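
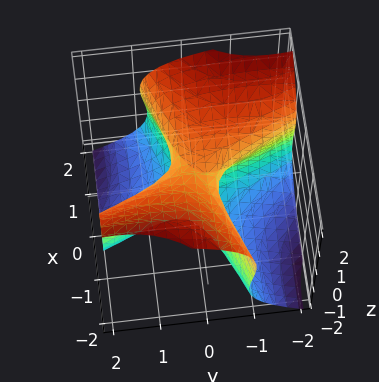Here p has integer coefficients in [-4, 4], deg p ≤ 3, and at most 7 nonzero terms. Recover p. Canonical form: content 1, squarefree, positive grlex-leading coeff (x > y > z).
z^3 - x^2 + 2*x*y + y^2 - z

(a) The degree is 3 — no degree-2 surface has this shape.
(b) From the axis intercepts and sections: it crosses the y-axis at the gridline y = 0; it meets the x-axis at x = 0 (among the integer gridlines).
(c) The integer polynomial consistent with all of this is the stated p. Check: (0, 0, -1) on the z-axis lies on the surface, and p(0, 0, -1) = 0. ✓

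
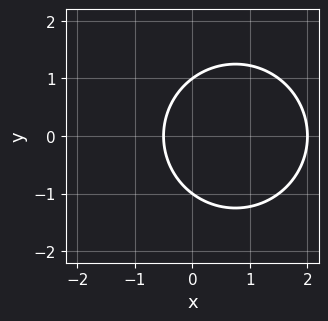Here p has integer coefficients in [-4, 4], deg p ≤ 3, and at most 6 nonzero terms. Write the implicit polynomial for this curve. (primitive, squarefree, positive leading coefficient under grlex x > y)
2*x^2 + 2*y^2 - 3*x - 2

1. The degree is 2 — no degree-1 curve has this shape.
2. Symmetries: the y ↦ −y reflection is a symmetry, so y appears only in even powers.
3. From the visible intercepts: among the integer gridlines, it crosses the y-axis at y ∈ {-1, 1}; it crosses the x-axis at the gridline x = 2.
4. Matching integer coefficients to the picture gives p.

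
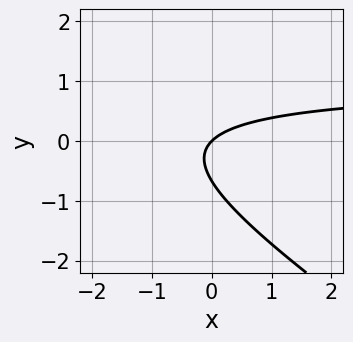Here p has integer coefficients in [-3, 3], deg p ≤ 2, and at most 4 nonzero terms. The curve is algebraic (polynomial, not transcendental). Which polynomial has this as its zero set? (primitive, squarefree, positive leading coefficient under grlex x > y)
2*x*y + 3*y^2 - 2*x + 2*y

(a) Degree: no degree-1 curve has this shape, so deg p = 2.
(b) Checking where it meets the axes: it crosses the y-axis at the gridline y = 0; it crosses the x-axis at the gridline x = 0.
(c) Solving for integer coefficients yields p as stated.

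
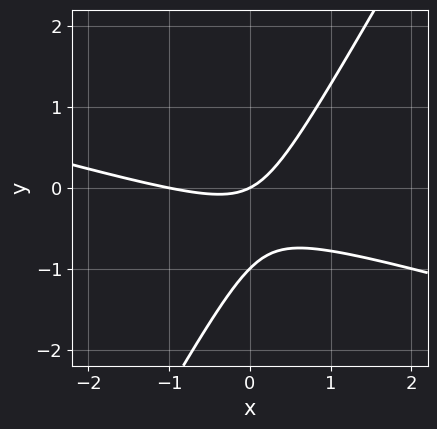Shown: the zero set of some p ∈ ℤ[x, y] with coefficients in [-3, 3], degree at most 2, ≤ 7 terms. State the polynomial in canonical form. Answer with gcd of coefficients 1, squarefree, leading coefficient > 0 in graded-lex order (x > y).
First, degree: no degree-1 curve has this shape, so deg p = 2.
Next, checking where it meets the axes: among the integer gridlines, it crosses the y-axis at y ∈ {-1, 0}; the x-axis gridline crossings are at x ∈ {-1, 0}.
Finally, together with the visible shape, these determine p as stated.

x^2 + 3*x*y - 2*y^2 + x - 2*y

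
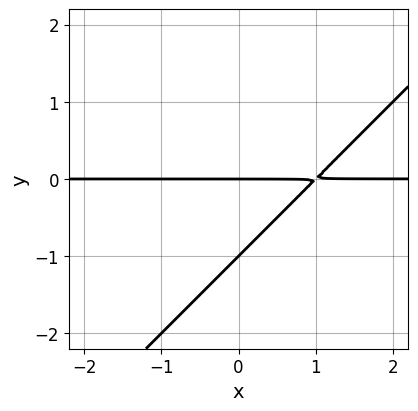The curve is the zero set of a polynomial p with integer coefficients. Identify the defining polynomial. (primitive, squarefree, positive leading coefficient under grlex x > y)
x*y - y^2 - y

1. The degree is 2 — the shape is more complex than any degree-1 curve.
2. Checking where it meets the axes: the visible x-axis segment lies entirely on the curve; among the integer gridlines, it crosses the y-axis at y ∈ {-1, 0}.
3. These observations pin down the coefficients.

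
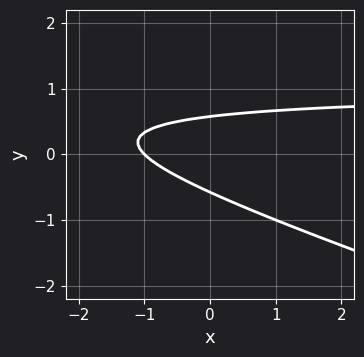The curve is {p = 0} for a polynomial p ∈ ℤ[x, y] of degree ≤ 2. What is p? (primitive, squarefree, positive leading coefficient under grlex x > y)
(a) Degree: no degree-1 curve has this shape, so deg p = 2.
(b) Observable constraints: it crosses the x-axis at the gridline x = -1.
(c) Solving for integer coefficients yields p as stated.

x*y + 3*y^2 - x - 1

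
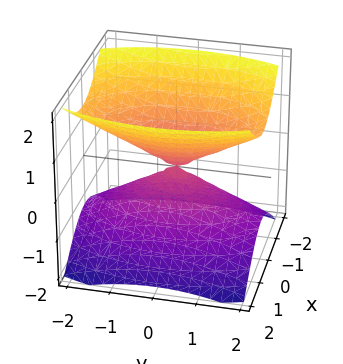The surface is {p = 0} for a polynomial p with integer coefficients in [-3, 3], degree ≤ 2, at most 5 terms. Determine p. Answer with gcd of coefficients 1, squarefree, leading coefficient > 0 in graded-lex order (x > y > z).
3*x^2 + y^2 - 3*z^2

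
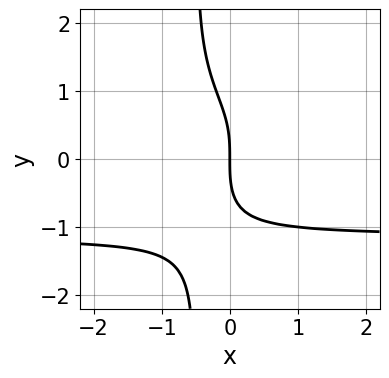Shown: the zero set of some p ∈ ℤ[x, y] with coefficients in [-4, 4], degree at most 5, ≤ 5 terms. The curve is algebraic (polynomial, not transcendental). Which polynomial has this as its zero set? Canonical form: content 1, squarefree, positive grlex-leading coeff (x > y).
1. deg p = 4. The shape is more complex than any degree-3 curve.
2. Reading off the gridlines: one y-axis crossing is at y = 0; it meets the x-axis at x = 0 (among the integer gridlines).
3. These observations pin down the coefficients.

2*x*y^3 + y^3 + 3*x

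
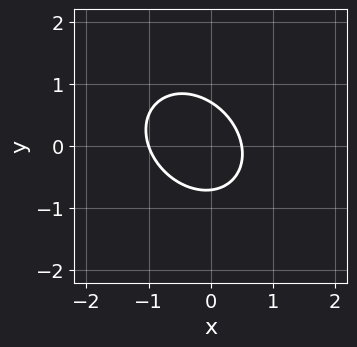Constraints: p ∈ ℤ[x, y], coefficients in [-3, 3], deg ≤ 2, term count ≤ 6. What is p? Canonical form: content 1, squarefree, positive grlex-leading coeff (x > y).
First, degree: no degree-1 curve has this shape, so deg p = 2.
Next, observable constraints: one x-axis crossing is at x = -1.
Finally, solving for integer coefficients yields p as stated.

2*x^2 + x*y + 2*y^2 + x - 1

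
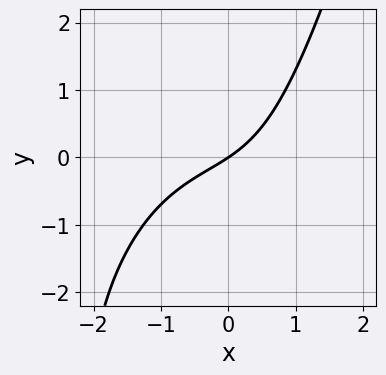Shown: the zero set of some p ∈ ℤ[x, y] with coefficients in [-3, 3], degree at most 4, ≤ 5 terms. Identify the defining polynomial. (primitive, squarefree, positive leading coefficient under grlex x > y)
x^3 + 2*x*y - y^2 + 2*x - 3*y

(a) deg p = 3.
(b) Against the integer gridlines: it meets the y-axis at y = 0 (among the integer gridlines); it crosses the x-axis at the gridline x = 0.
(c) Solving for integer coefficients yields p as stated.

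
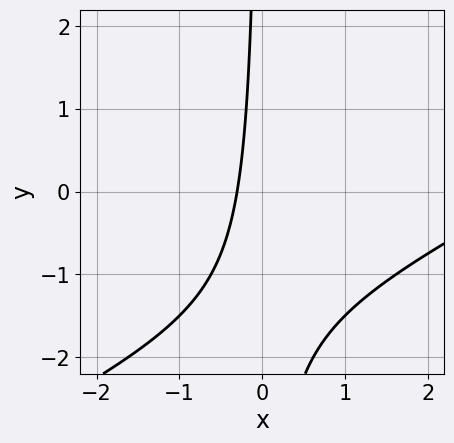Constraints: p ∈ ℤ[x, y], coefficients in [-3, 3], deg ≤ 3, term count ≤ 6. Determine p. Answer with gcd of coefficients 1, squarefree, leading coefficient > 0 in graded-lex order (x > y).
x^2 - 2*x*y - 3*x - 1

1. The degree is 2 — a generic line meets the curve in up to 2 points.
2. Against the integer gridlines: the curve avoids every integer y-axis point in the box.
3. These observations pin down the coefficients.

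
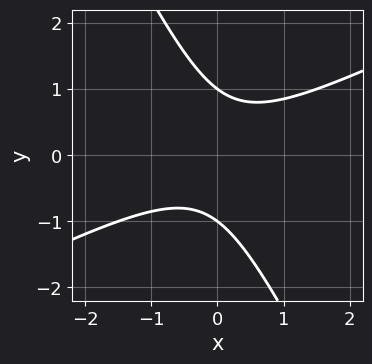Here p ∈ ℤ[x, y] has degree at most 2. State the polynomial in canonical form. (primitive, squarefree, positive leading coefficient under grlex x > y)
2*x^2 - 3*x*y - 2*y^2 + 2

(a) Degree: the shape is more complex than any degree-1 curve, so deg p = 2.
(b) From the visible intercepts: no x-intercept at any integer in the box; among the integer gridlines, it crosses the y-axis at y ∈ {-1, 1}.
(c) Assembling these constraints gives the stated polynomial.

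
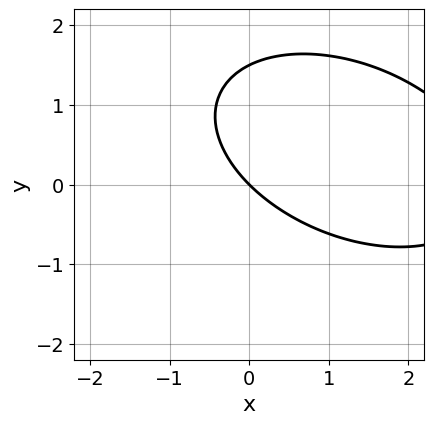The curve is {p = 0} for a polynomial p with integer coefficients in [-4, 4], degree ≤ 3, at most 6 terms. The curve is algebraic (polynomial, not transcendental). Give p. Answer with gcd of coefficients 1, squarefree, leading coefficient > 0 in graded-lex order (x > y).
First, the degree is 2 — a generic line meets the curve in up to 2 points.
Next, from the visible intercepts: it meets the y-axis at y = 0 (among the integer gridlines); it meets the x-axis at x = 0 (among the integer gridlines).
Finally, the integer polynomial consistent with all of this is the stated p.

x^2 + x*y + 2*y^2 - 3*x - 3*y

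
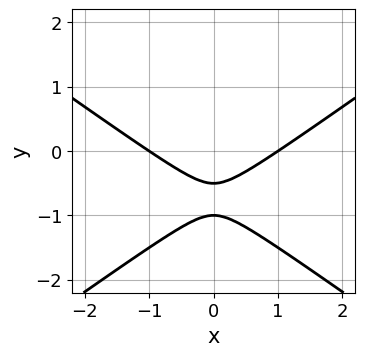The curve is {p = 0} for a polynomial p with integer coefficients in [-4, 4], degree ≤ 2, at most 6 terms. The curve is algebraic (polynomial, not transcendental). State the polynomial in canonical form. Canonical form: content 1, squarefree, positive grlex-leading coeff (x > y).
First, deg p = 2.
Next, symmetries: mirror symmetry x ↦ −x ⇒ only even powers of x.
Next, observable constraints: it crosses the y-axis at the gridline y = -1; the x-axis gridline crossings are at x ∈ {-1, 1}.
Finally, fitting integer coefficients to these (and the overall shape) gives p.

x^2 - 2*y^2 - 3*y - 1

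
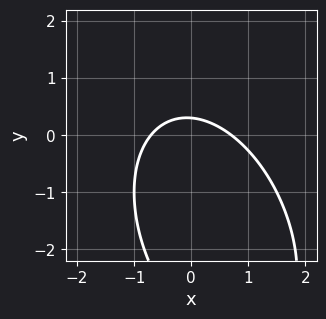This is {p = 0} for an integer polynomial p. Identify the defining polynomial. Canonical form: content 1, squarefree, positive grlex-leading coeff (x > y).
1. deg p = 2.
2. Matching integer coefficients to the picture gives p.

2*x^2 + x*y + y^2 + 3*y - 1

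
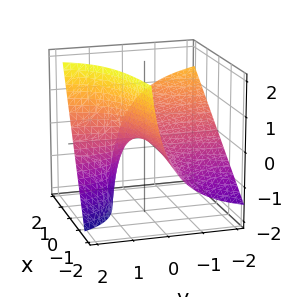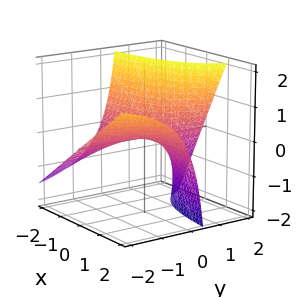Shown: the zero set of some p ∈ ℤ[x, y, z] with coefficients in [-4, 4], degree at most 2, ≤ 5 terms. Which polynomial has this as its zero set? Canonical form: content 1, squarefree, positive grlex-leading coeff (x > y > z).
x*y - y*z + z

1. The degree is 2 — the shape is more complex than any degree-1 surface.
2. From the axis intercepts and sections: every point of the x-axis in the box is on the surface; the visible y-axis segment lies entirely on the surface.
3. These observations pin down the coefficients.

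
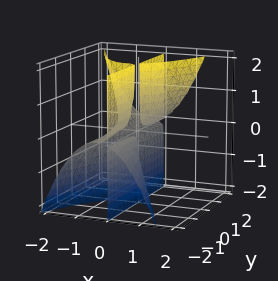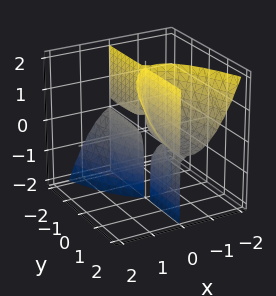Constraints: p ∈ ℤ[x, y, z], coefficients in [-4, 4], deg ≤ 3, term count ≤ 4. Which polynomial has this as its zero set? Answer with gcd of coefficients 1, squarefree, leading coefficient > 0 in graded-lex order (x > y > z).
3*x^3 - 2*x*y*z + 2*x^2

1. There are 3 components. Treating them together as one polynomial.
2. deg p = 3. No degree-2 surface has this shape.
3. Reading off the gridlines: the visible z-axis segment lies entirely on the surface; the visible y-axis segment lies entirely on the surface.
4. Fitting integer coefficients to these (and the overall shape) gives p.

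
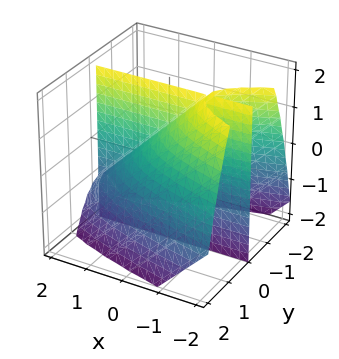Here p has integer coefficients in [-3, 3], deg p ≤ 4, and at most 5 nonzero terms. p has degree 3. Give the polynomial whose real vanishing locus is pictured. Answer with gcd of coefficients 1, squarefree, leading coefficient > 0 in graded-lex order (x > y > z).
I count 2 distinct pieces. They look like related sheets of one shape, so recover p as a whole.
Degree: a generic line meets the surface in up to 3 points, so deg p = 3.
Checking where it meets the axes: the visible z-axis segment lies entirely on the surface; the y-axis gridline crossings are at y ∈ {-1, 0, 1}.
The integer polynomial consistent with all of this is the stated p. Check: (2, 0, 0) on the x-axis lies on the surface, and p(2, 0, 0) = 0. ✓

y^3 + x*y + y*z - y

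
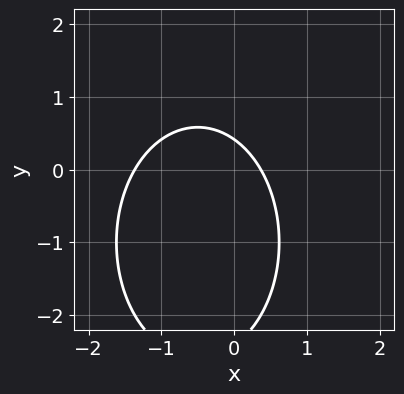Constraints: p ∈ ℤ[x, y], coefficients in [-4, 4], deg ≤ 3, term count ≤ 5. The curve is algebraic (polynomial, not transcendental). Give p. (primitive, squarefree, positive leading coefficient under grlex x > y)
First, the degree is 2 — the shape is more complex than any degree-1 curve.
Finally, solving for integer coefficients yields p as stated.

2*x^2 + y^2 + 2*x + 2*y - 1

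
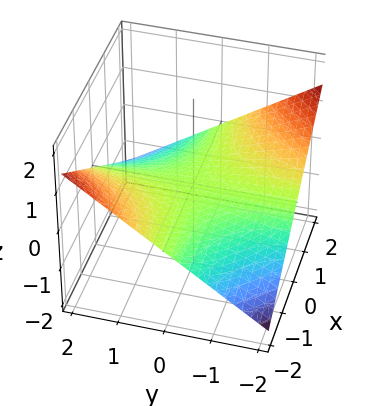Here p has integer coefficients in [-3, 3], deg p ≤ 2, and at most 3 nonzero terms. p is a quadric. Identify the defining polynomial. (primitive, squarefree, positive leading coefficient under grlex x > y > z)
x*y + 3*z

(a) deg p = 2. A saddle surface; a quadric.
(b) From the visible intercepts: the visible y-axis segment lies entirely on the surface; one z-axis crossing is at z = 0; the visible x-axis segment lies entirely on the surface.
(c) Assembling these constraints gives the stated polynomial.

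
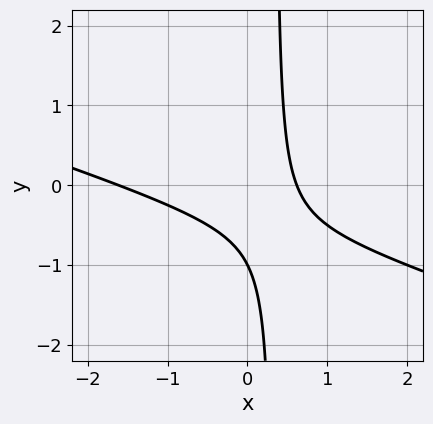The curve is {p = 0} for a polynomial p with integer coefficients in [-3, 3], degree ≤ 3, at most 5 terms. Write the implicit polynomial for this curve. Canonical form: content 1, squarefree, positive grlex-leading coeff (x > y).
1. deg p = 2. A generic line meets the curve in up to 2 points.
2. From the visible intercepts: one y-axis crossing is at y = -1.
3. The integer polynomial consistent with all of this is the stated p.

x^2 + 3*x*y + x - y - 1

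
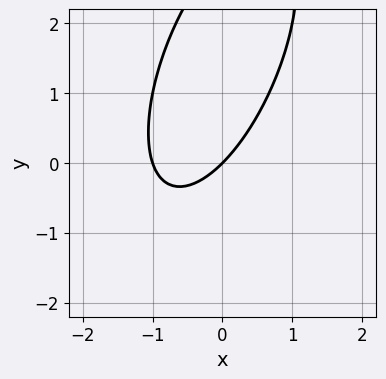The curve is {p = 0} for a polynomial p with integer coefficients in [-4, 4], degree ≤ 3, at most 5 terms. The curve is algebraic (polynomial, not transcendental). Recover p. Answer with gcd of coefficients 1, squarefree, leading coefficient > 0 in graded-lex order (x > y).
First, the degree is 2 — the shape is more complex than any degree-1 curve.
Next, against the integer gridlines: one y-axis crossing is at y = 0; the x-axis gridline crossings are at x ∈ {-1, 0}.
Finally, these observations pin down the coefficients.

3*x^2 - 2*x*y + y^2 + 3*x - 3*y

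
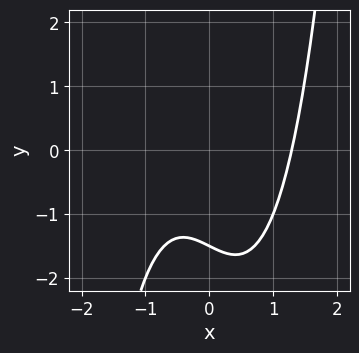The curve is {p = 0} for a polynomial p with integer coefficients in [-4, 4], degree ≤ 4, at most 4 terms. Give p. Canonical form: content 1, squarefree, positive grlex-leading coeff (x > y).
(a) Degree: the shape is more complex than any degree-2 curve, so deg p = 3.
(b) Solving for integer coefficients yields p as stated.

2*x^3 - x - 2*y - 3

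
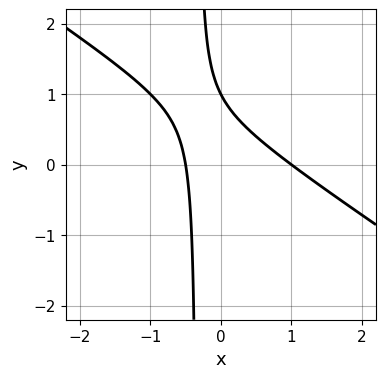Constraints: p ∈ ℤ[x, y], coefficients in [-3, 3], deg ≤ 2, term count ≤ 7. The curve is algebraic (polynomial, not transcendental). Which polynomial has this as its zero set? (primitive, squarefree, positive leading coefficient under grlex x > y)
2*x^2 + 3*x*y - x + y - 1

First, the degree is 2 — a generic line meets the curve in up to 2 points.
Then, checking where it meets the axes: one x-axis crossing is at x = 1; it crosses the y-axis at the gridline y = 1.
Finally, the integer polynomial consistent with all of this is the stated p.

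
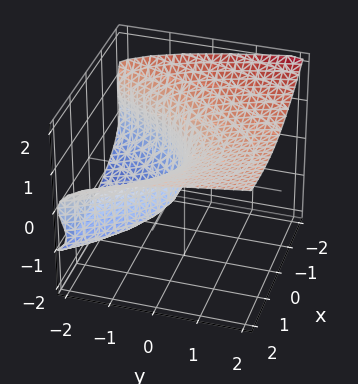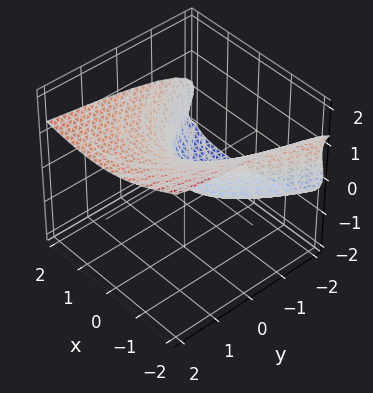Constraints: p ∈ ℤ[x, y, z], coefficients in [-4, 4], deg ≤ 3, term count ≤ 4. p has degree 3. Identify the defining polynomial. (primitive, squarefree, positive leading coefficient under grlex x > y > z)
x*z^2 + 2*z^3 - x^2 - 2*y

(a) The degree is 3 — the shape is more complex than any degree-2 surface.
(b) Observable constraints: one x-axis crossing is at x = 0; it meets the z-axis at z = 0 (among the integer gridlines); it crosses the y-axis at the gridline y = 0.
(c) These observations pin down the coefficients.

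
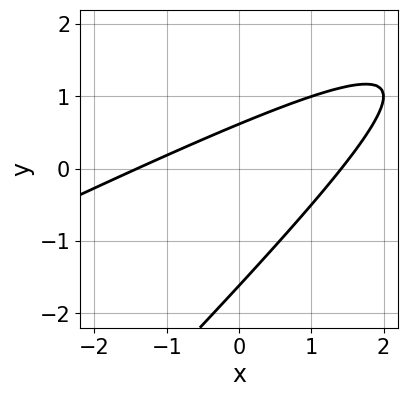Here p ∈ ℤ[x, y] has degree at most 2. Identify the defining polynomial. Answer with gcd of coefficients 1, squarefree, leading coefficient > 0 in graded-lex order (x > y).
x^2 - 3*x*y + 2*y^2 + 2*y - 2

First, deg p = 2.
Finally, putting this together gives p.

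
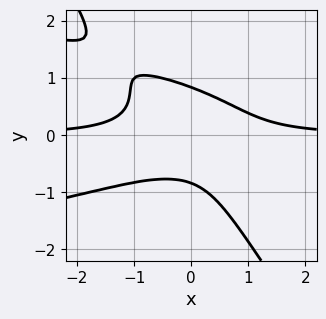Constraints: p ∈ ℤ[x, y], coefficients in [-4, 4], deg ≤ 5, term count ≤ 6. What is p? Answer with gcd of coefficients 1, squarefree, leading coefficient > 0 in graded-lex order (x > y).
(a) The degree is 4 — a generic line meets the curve in up to 4 points.
(b) Observable constraints: it misses every integer gridline on the x-axis.
(c) Fitting integer coefficients to these (and the overall shape) gives p.

3*x*y^3 + 2*y^4 + 2*x^2*y - 1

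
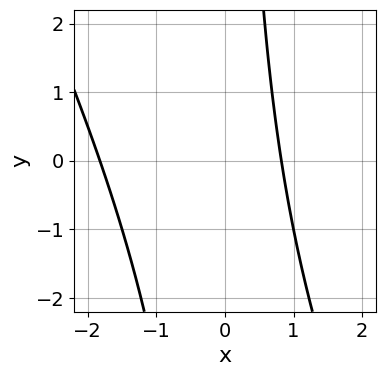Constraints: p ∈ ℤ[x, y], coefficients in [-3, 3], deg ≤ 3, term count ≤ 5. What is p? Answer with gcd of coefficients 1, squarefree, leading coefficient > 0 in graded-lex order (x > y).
2*x^2 + x*y + 2*x - 3

Degree: a generic line meets the curve in up to 2 points, so deg p = 2.
From the axis intercepts and sections: it misses every integer gridline on the y-axis.
The integer polynomial consistent with all of this is the stated p.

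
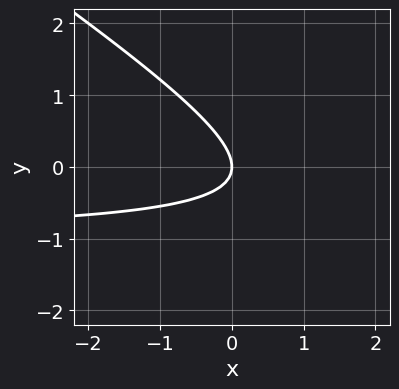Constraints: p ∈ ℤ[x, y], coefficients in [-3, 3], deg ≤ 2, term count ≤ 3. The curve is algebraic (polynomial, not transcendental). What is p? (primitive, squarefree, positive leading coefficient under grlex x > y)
(a) The degree is 2 — the shape is more complex than any degree-1 curve.
(b) Observable constraints: it meets the x-axis at x = 0 (among the integer gridlines); one y-axis crossing is at y = 0.
(c) Matching integer coefficients to the picture gives p.

2*x*y + 3*y^2 + 2*x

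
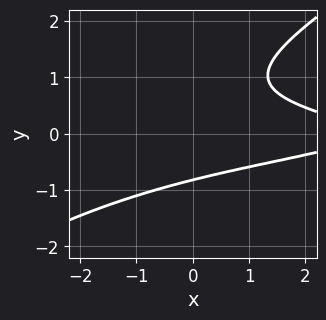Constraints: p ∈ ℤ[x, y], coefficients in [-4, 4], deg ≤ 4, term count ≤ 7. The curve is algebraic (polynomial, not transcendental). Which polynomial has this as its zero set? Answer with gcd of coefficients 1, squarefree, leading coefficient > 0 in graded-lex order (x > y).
(a) deg p = 3. No degree-2 curve has this shape.
(b) Against the integer gridlines: no x-intercept at any integer in the box.
(c) Putting this together gives p.

2*x*y^2 - 3*y^3 + 2*y^2 + x - 3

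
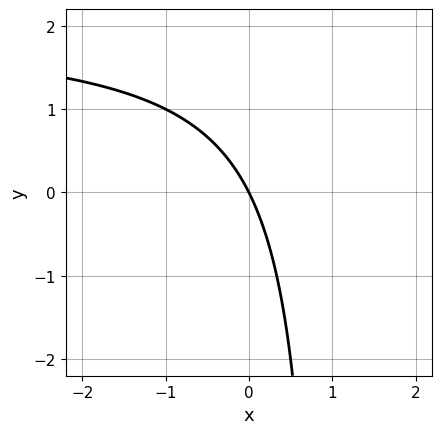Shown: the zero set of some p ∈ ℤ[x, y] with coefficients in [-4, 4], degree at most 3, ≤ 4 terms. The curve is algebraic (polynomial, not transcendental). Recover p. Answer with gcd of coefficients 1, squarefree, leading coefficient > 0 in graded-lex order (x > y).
x*y - 2*x - y

The degree is 2 — no degree-1 curve has this shape.
Reading off the gridlines: it meets the y-axis at y = 0 (among the integer gridlines); one x-axis crossing is at x = 0.
Assembling these constraints gives the stated polynomial.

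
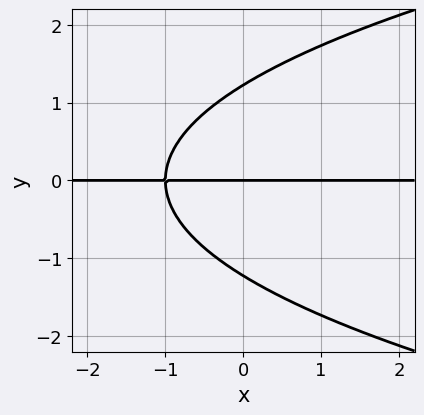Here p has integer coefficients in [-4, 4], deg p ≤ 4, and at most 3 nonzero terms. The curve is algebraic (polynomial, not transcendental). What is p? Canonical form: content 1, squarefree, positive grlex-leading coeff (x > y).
(a) The degree is 3 — a generic line meets the curve in up to 3 points.
(b) From the visible intercepts: every point of the x-axis in the box is on the curve; it meets the y-axis at y = 0 (among the integer gridlines).
(c) Together with the visible shape, these determine p as stated.

2*y^3 - 3*x*y - 3*y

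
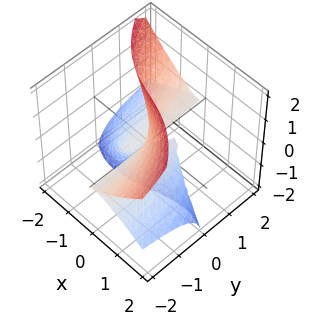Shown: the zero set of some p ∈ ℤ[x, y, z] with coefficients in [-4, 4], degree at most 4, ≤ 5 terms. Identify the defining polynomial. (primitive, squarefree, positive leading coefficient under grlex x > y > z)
x^3 + 3*y*z^2 + 2*x*z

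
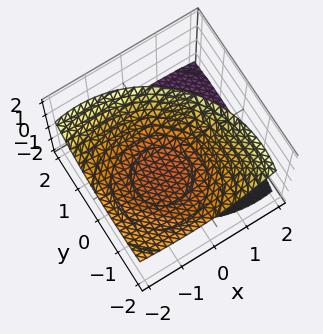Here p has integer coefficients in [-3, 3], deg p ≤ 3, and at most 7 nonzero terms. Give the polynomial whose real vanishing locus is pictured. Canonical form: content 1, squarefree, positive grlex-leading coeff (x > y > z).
2*x^2 + 3*x*z + 2*y^2 + 3*y*z - 3*z^2 + 2

The picture has 2 separate pieces. They look like related sheets of one shape, so recover p as a whole.
deg p = 2. A generic line meets the surface in up to 2 points.
Against the integer gridlines: the surface avoids every integer x-axis point in the box; no y-intercept at any integer in the box.
Putting this together gives p.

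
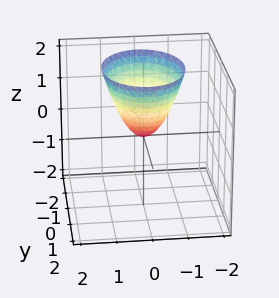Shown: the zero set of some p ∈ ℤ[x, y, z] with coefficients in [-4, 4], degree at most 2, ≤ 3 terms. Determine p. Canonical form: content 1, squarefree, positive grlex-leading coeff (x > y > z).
3*x^2 + 2*y^2 - 2*z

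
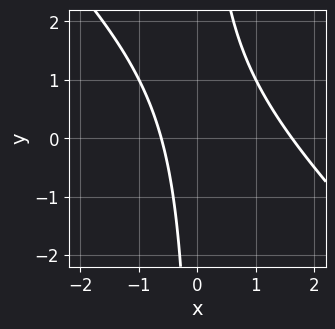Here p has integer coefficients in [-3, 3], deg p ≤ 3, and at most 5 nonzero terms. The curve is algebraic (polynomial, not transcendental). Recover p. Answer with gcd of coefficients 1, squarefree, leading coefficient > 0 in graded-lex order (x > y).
x^2 + x*y - x - 1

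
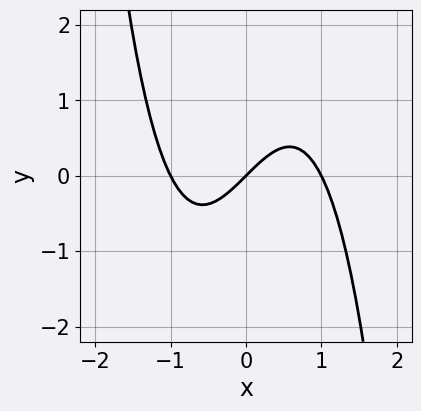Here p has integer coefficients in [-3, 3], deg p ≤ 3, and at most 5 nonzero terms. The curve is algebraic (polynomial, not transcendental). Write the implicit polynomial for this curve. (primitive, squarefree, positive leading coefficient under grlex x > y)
First, deg p = 3. A generic line meets the curve in up to 3 points.
Then, from the axis intercepts and sections: it crosses the y-axis at the gridline y = 0; among the integer gridlines, it crosses the x-axis at x ∈ {-1, 0, 1}.
Finally, together with the visible shape, these determine p as stated.

x^3 - x + y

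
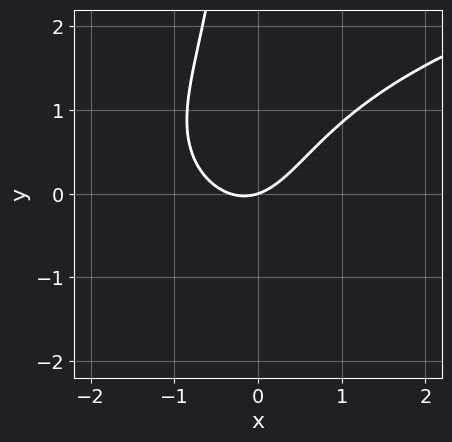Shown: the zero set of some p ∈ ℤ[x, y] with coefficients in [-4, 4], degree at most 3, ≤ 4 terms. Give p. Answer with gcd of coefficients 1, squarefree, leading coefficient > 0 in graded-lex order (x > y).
2*x*y^2 - 3*x^2 - x + 3*y

1. deg p = 3. The shape is more complex than any degree-2 curve.
2. Observable constraints: it meets the y-axis at y = 0 (among the integer gridlines); one x-axis crossing is at x = 0.
3. Solving for integer coefficients yields p as stated.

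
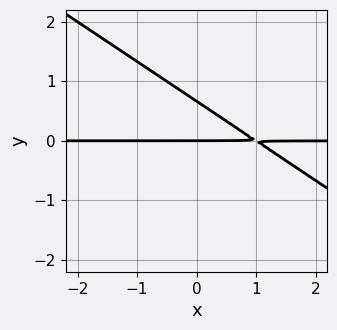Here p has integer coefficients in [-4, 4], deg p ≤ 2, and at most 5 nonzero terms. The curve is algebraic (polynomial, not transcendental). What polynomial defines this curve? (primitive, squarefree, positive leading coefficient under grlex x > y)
2*x*y + 3*y^2 - 2*y

1. Degree: no degree-1 curve has this shape, so deg p = 2.
2. Reading off the gridlines: it crosses the y-axis at the gridline y = 0; the visible x-axis segment lies entirely on the curve.
3. Putting this together gives p.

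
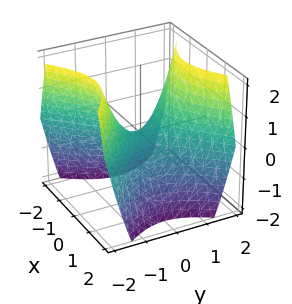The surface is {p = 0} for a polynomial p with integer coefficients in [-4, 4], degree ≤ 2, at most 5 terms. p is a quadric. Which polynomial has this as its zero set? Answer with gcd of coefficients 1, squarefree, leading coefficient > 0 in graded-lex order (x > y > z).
Degree: a hyperbolic paraboloid; a quadric, so deg p = 2.
Symmetries: mirror symmetry y ↦ −y ⇒ only even powers of y; the x ↦ −x reflection is a symmetry, so x appears only in even powers.
From the visible intercepts: one y-axis crossing is at y = 0; it crosses the z-axis at the gridline z = 0; one x-axis crossing is at x = 0.
Putting this together gives p.

x^2 - y^2 + z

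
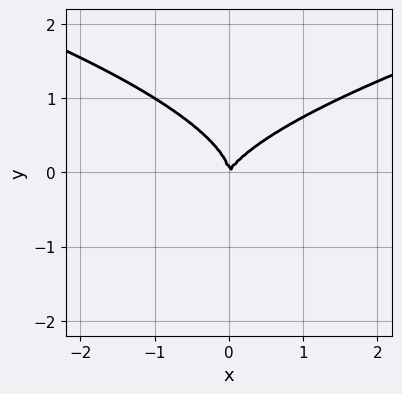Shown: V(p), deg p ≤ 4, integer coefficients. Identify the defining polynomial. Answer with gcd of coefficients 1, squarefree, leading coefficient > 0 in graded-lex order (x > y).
The degree is 3 — the shape is more complex than any degree-2 curve.
Checking where it meets the axes: one y-axis crossing is at y = 0; it meets the x-axis at x = 0 (among the integer gridlines).
These observations pin down the coefficients.

3*y^3 - 2*x^2 + x*y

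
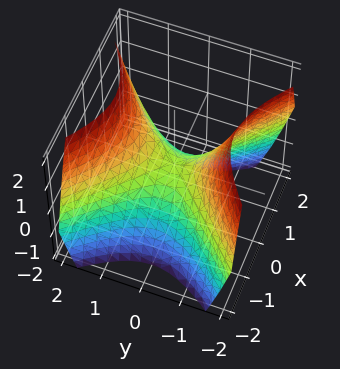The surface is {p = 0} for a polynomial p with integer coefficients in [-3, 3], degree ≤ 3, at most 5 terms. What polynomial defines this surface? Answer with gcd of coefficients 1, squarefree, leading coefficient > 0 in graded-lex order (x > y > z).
x^2 - y^2 + z

1. deg p = 2. A hyperbolic paraboloid; a quadric.
2. Symmetries: the y ↦ −y reflection is a symmetry, so y appears only in even powers; mirror symmetry x ↦ −x ⇒ only even powers of x.
3. From the visible intercepts: it crosses the y-axis at the gridline y = 0; it meets the z-axis at z = 0 (among the integer gridlines); one x-axis crossing is at x = 0.
4. Matching integer coefficients to the picture gives p.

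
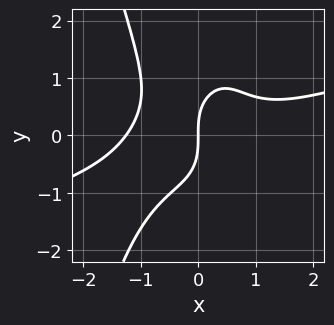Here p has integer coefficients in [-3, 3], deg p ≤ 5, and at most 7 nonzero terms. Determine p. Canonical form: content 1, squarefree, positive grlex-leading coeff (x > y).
1. Degree: a generic line meets the curve in up to 4 points, so deg p = 4.
2. Observable constraints: it meets the x-axis at x = 0 (among the integer gridlines); one y-axis crossing is at y = 0.
3. These observations pin down the coefficients.

x^4 - 3*x^3*y - x^2*y - y^3 + 2*x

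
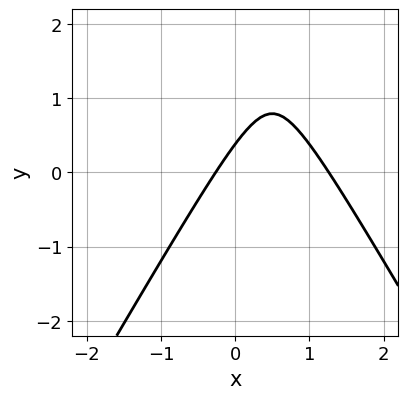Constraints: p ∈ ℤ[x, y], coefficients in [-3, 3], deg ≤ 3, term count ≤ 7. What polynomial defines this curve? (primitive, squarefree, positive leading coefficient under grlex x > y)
First, the degree is 2 — a generic line meets the curve in up to 2 points.
Finally, the integer polynomial consistent with all of this is the stated p.

3*x^2 - y^2 - 3*x + 3*y - 1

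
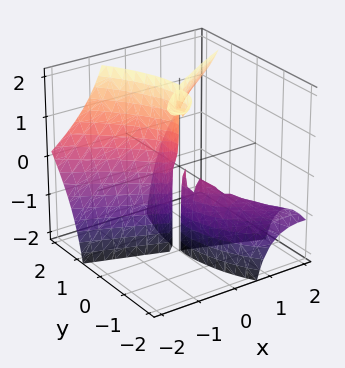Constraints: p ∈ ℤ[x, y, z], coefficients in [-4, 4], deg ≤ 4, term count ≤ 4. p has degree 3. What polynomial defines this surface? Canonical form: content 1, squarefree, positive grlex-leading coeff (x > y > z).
There are 3 components.
Degree: the shape is more complex than any degree-2 surface, so deg p = 3.
Reading off the gridlines: the visible z-axis segment lies entirely on the surface; one x-axis crossing is at x = 0.
Fitting integer coefficients to these (and the overall shape) gives p.

3*x*y*z + y^3 - 3*x^2 - 2*x*y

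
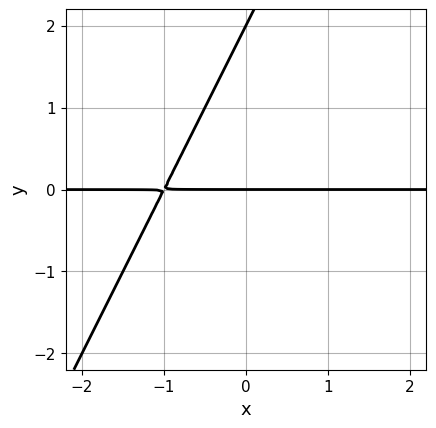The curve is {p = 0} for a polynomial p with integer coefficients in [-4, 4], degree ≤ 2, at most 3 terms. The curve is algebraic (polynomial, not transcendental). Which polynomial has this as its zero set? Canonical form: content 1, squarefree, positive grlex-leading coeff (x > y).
2*x*y - y^2 + 2*y

First, the degree is 2 — the shape is more complex than any degree-1 curve.
Then, reading off the gridlines: every point of the x-axis in the box is on the curve; the y-axis gridline crossings are at y ∈ {0, 2}.
Finally, together with the visible shape, these determine p as stated.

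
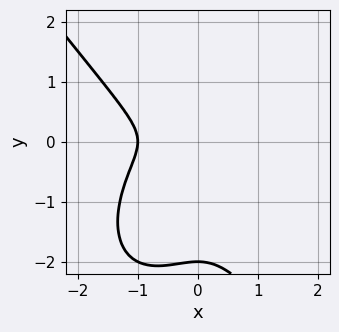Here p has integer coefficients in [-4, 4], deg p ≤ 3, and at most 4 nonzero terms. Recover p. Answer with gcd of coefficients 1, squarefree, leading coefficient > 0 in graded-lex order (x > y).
First, deg p = 3.
Then, observable constraints: it meets the x-axis at x = -1 (among the integer gridlines); it crosses the y-axis at the gridline y = -2.
Finally, the integer polynomial consistent with all of this is the stated p.

2*x^3 + y^3 + 2*x^2 + 2*y^2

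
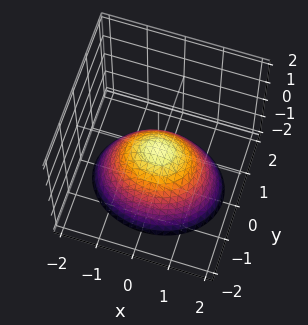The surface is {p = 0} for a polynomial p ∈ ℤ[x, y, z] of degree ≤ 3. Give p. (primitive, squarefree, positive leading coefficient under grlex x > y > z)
2*x^2 + 3*y^2 + 3*z

(a) deg p = 2.
(b) Symmetries: it's symmetric under y → −y, forcing even powers of y; it's symmetric under x → −x, forcing even powers of x.
(c) From the axis intercepts and sections: it crosses the x-axis at the gridline x = 0; it crosses the y-axis at the gridline y = 0; it crosses the z-axis at the gridline z = 0.
(d) Assembling these constraints gives the stated polynomial.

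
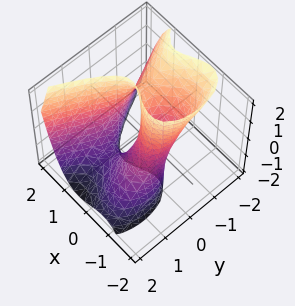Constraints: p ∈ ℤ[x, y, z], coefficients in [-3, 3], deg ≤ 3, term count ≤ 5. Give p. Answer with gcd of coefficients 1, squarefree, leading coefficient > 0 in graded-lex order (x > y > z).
x^3 - y^2 - y*z - x

1. deg p = 3. No degree-2 surface has this shape.
2. From the visible intercepts: among the integer gridlines, it crosses the x-axis at x ∈ {-1, 0, 1}; it crosses the y-axis at the gridline y = 0.
3. Putting this together gives p. Check: (0, 0, 1) on the z-axis lies on the surface, and p(0, 0, 1) = 0. ✓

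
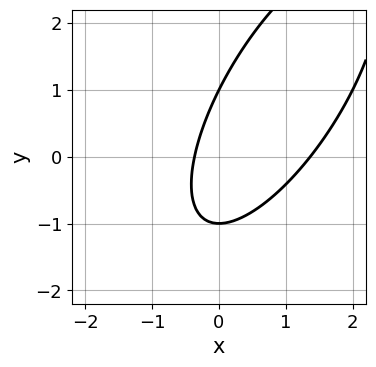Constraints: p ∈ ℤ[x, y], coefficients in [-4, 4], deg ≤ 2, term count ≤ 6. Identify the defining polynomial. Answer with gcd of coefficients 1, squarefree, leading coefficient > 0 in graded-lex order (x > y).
First, deg p = 2.
Next, from the visible intercepts: the y-axis gridline crossings are at y ∈ {-1, 1}.
Finally, solving for integer coefficients yields p as stated.

2*x^2 - 2*x*y + y^2 - 2*x - 1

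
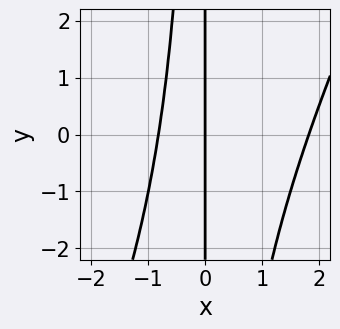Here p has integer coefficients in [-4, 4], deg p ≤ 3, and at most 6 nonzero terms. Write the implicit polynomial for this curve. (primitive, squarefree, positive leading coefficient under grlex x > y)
1. Degree: a generic line meets the curve in up to 3 points, so deg p = 3.
2. From the axis intercepts and sections: the visible y-axis segment lies entirely on the curve; it crosses the x-axis at the gridline x = 0.
3. Assembling these constraints gives the stated polynomial.

2*x^3 - x^2*y - 2*x^2 - 3*x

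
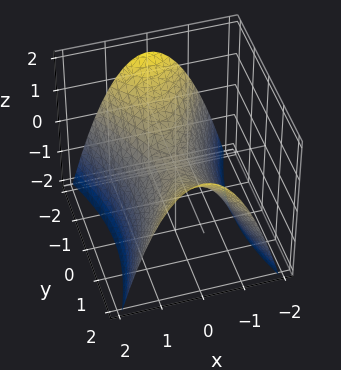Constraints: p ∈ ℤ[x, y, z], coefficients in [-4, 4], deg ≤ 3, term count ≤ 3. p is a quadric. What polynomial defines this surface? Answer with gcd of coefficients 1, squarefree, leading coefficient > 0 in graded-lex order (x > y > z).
3*x^2 - y^2 + 3*z

Degree: a saddle surface; a quadric, so deg p = 2.
Symmetries: it's symmetric under y → −y, forcing even powers of y; it's symmetric under x → −x, forcing even powers of x.
From the visible intercepts: it crosses the y-axis at the gridline y = 0; it meets the x-axis at x = 0 (among the integer gridlines).
Fitting integer coefficients to these (and the overall shape) gives p.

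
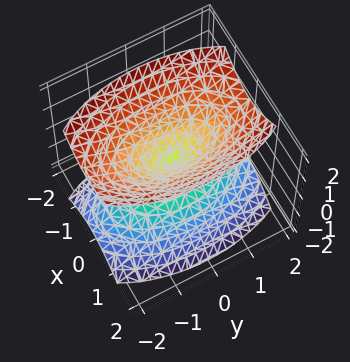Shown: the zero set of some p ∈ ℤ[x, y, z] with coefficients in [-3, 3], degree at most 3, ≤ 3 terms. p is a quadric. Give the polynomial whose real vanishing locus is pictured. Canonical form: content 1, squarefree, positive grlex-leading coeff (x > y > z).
1. I count 2 distinct pieces. They look like related sheets of one shape, so recover p as a whole.
2. deg p = 2. Two nappes meeting at a single point; a quadric.
3. Symmetries: mirror symmetry z ↦ −z ⇒ only even powers of z; mirror symmetry y ↦ −y ⇒ only even powers of y; it's symmetric under x → −x, forcing even powers of x.
4. From the visible intercepts: it crosses the x-axis at the gridline x = 0; it crosses the y-axis at the gridline y = 0; it meets the z-axis at z = 0 (among the integer gridlines).
5. The integer polynomial consistent with all of this is the stated p.

3*x^2 + y^2 - 2*z^2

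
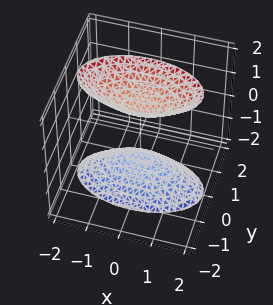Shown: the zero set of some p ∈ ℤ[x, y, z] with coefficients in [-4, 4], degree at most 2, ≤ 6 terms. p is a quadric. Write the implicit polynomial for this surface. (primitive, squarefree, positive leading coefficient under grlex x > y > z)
x^2 + 3*y^2 - z^2 + 1

(a) The picture has 2 separate pieces.
(b) deg p = 2.
(c) Symmetries: it's symmetric under y → −y, forcing even powers of y; the x ↦ −x reflection is a symmetry, so x appears only in even powers; the z ↦ −z reflection is a symmetry, so z appears only in even powers.
(d) Checking where it meets the axes: the surface avoids every integer x-axis point in the box; no y-intercept at any integer in the box; the z-axis gridline crossings are at z ∈ {-1, 1}.
(e) Solving for integer coefficients yields p as stated.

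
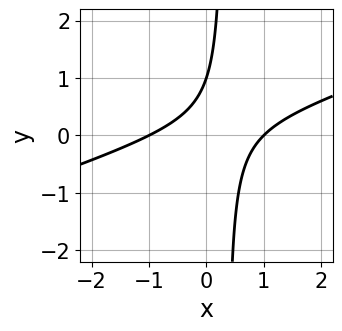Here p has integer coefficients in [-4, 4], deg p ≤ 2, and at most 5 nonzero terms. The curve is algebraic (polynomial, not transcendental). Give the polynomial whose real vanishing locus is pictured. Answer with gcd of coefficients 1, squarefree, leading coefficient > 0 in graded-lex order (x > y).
First, degree: a generic line meets the curve in up to 2 points, so deg p = 2.
Then, against the integer gridlines: it crosses the y-axis at the gridline y = 1; the x-axis gridline crossings are at x ∈ {-1, 1}.
Finally, these observations pin down the coefficients.

x^2 - 3*x*y + y - 1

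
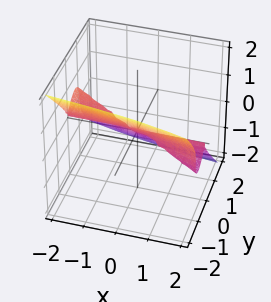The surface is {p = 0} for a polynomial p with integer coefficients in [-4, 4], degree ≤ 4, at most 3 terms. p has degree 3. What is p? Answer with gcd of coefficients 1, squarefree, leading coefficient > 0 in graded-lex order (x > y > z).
(a) The degree is 3 — the shape is more complex than any degree-2 surface.
(b) Checking where it meets the axes: the visible x-axis segment lies entirely on the surface; it crosses the z-axis at the gridline z = 0; it crosses the y-axis at the gridline y = 0.
(c) Matching integer coefficients to the picture gives p.

x*y^2 + 2*y^3 + 2*z^3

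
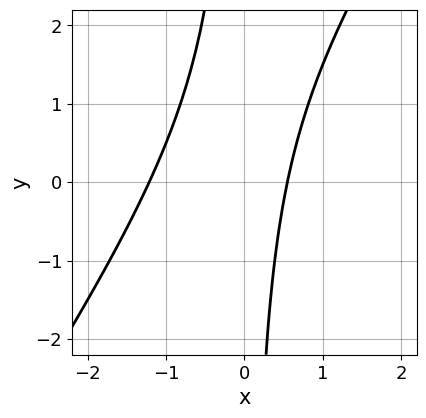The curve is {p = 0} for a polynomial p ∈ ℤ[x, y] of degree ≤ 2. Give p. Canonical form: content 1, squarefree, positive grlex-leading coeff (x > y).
3*x^2 - 2*x*y + 2*x - 2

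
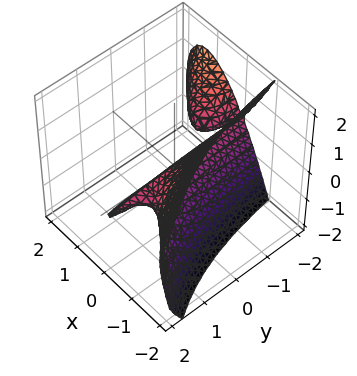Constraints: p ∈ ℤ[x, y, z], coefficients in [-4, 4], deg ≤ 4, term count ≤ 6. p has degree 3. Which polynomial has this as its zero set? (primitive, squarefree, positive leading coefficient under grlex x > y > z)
3*x^3 + 3*x^2*y + 2*z^2 + x

I count 2 distinct pieces. They look like related sheets of one shape, so recover p as a whole.
The degree is 3 — a generic line meets the surface in up to 3 points.
Checking where it meets the axes: it meets the z-axis at z = 0 (among the integer gridlines); one x-axis crossing is at x = 0; the visible y-axis segment lies entirely on the surface.
Matching integer coefficients to the picture gives p.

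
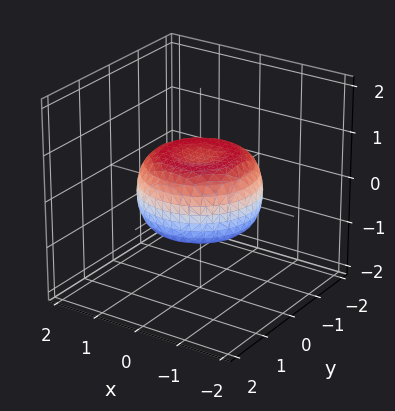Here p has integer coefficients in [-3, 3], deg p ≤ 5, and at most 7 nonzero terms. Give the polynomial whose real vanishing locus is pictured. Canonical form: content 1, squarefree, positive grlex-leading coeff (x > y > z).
deg p = 4.
By symmetry, the z-axis is an axis of rotation, so x and y enter only as x² + y².
Reading off the gridlines: a circular section at z = 0 has radius between 1 and 2.
Assembling these constraints gives the stated polynomial.

x^4 + 2*x^2*y^2 + y^4 - x^2 - y^2 + 2*z^2 - 1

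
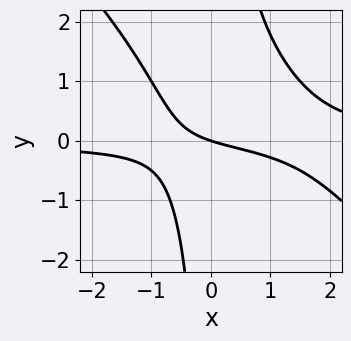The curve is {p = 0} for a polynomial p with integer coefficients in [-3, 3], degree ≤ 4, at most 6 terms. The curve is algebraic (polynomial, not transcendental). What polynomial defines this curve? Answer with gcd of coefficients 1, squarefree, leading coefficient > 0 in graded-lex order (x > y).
(a) The degree is 3 — no degree-2 curve has this shape.
(b) Observable constraints: it meets the y-axis at y = 0 (among the integer gridlines); it meets the x-axis at x = 0 (among the integer gridlines).
(c) Putting this together gives p.

2*x^2*y + 2*x*y^2 - 2*x*y - x - 3*y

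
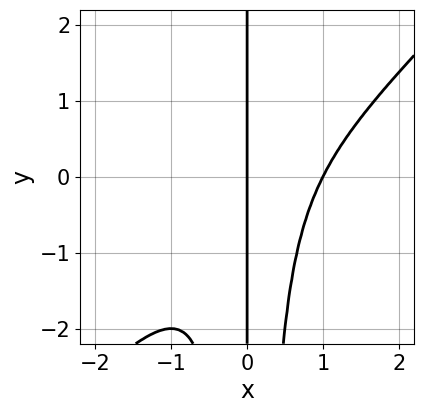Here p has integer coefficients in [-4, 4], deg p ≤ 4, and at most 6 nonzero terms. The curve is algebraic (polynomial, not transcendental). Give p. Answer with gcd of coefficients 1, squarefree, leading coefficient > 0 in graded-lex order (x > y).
2*x^4 - 2*x^3*y - x^3 - x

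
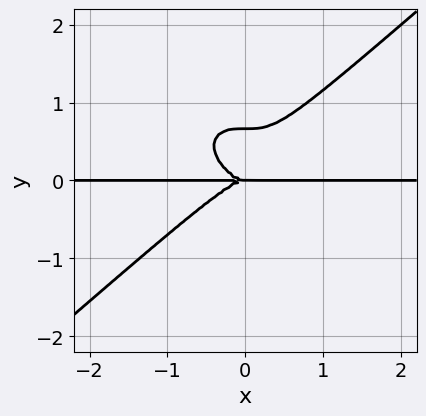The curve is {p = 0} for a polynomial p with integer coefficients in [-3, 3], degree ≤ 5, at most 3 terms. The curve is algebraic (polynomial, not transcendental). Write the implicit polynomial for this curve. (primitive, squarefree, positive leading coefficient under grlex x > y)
First, deg p = 4. No degree-3 curve has this shape.
Next, against the integer gridlines: it meets the y-axis at y = 0 (among the integer gridlines); every point of the x-axis in the box is on the curve.
Finally, the integer polynomial consistent with all of this is the stated p.

2*x^3*y - 3*y^4 + 2*y^3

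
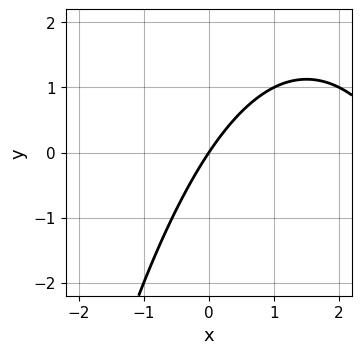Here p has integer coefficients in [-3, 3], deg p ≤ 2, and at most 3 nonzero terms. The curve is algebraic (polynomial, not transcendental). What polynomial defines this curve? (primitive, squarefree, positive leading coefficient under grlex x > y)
x^2 - 3*x + 2*y

Degree: a generic line meets the curve in up to 2 points, so deg p = 2.
Against the integer gridlines: it crosses the x-axis at the gridline x = 0; it meets the y-axis at y = 0 (among the integer gridlines).
Solving for integer coefficients yields p as stated.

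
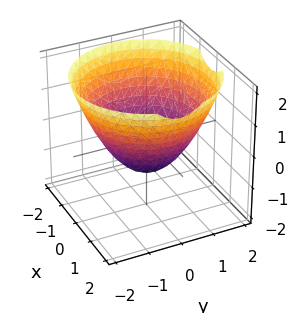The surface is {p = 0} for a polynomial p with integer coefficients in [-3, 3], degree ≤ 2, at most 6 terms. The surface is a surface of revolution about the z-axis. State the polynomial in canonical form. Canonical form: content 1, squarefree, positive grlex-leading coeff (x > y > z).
1. The degree is 2 — no degree-1 surface has this shape.
2. By symmetry, every cross-section ⟂ z is a circle, so x, y appear only via x² + y².
3. From the axis intercepts and sections: a circular section at z = 1 has radius between 1 and 2; one z-axis crossing is at z = -1.
4. The integer polynomial consistent with all of this is the stated p.

2*x^2 + 2*y^2 - 3*z - 3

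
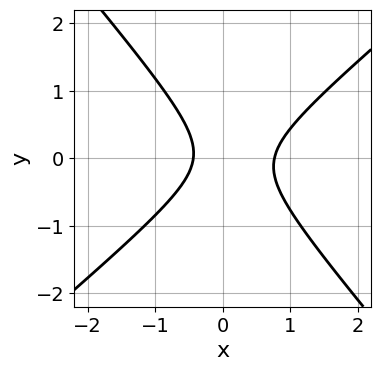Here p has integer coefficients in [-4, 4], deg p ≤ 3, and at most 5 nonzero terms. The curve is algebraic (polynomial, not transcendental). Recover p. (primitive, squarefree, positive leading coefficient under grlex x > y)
3*x^2 - x*y - 3*y^2 - x - 1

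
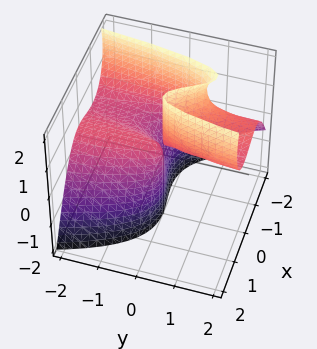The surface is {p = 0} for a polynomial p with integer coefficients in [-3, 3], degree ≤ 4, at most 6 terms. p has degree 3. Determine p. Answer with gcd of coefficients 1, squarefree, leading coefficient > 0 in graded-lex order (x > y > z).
2*x^3 + y*z^2 + 3*x^2 - 3*y*z + y

1. The degree is 3 — the shape is more complex than any degree-2 surface.
2. Reading off the gridlines: one x-axis crossing is at x = 0; the visible z-axis segment lies entirely on the surface; it crosses the y-axis at the gridline y = 0.
3. Putting this together gives p.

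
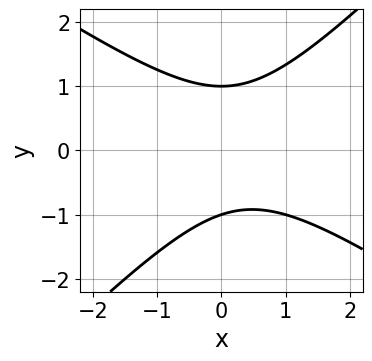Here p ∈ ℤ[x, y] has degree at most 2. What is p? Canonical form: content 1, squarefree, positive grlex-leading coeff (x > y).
2*x^2 + x*y - 3*y^2 - x + 3

1. deg p = 2. The shape is more complex than any degree-1 curve.
2. From the axis intercepts and sections: the y-axis gridline crossings are at y ∈ {-1, 1}; it misses every integer gridline on the x-axis.
3. Matching integer coefficients to the picture gives p.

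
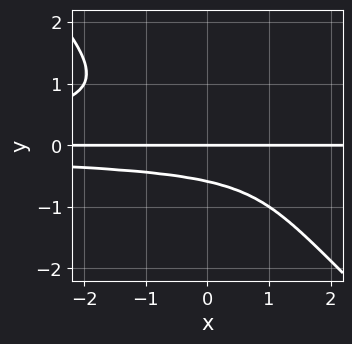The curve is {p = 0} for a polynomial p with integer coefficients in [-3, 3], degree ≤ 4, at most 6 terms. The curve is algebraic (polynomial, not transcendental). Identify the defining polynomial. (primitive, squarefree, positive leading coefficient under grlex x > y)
First, degree: no degree-3 curve has this shape, so deg p = 4.
Next, from the axis intercepts and sections: every point of the x-axis in the box is on the curve; it crosses the y-axis at the gridline y = 0.
Finally, matching integer coefficients to the picture gives p.

2*x*y^3 + 2*y^4 + y^2 + y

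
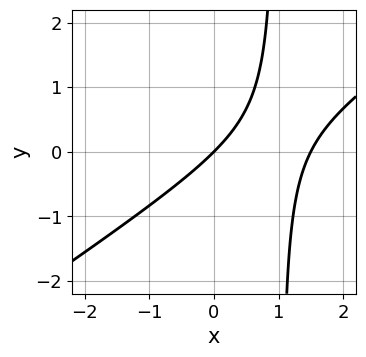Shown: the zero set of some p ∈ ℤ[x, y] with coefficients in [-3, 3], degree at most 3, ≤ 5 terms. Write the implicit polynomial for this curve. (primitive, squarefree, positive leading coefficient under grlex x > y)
2*x^2 - 3*x*y - 3*x + 3*y

First, degree: a generic line meets the curve in up to 2 points, so deg p = 2.
Next, from the visible intercepts: one y-axis crossing is at y = 0; one x-axis crossing is at x = 0.
Finally, these observations pin down the coefficients.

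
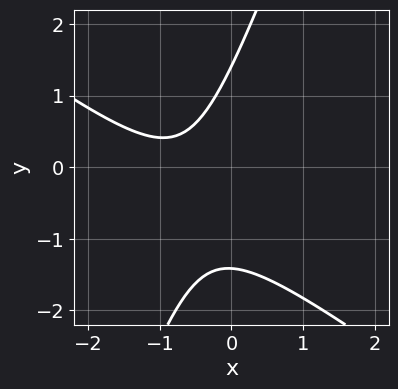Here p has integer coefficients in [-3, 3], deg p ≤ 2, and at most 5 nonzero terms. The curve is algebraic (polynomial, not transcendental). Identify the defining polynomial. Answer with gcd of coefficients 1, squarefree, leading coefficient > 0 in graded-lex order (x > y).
2*x^2 + 2*x*y - y^2 + 3*x + 2

First, the degree is 2 — the shape is more complex than any degree-1 curve.
Next, from the axis intercepts and sections: it misses every integer gridline on the x-axis.
Finally, matching integer coefficients to the picture gives p.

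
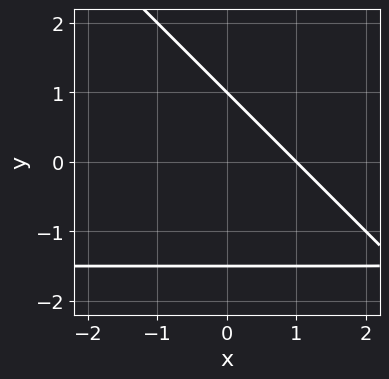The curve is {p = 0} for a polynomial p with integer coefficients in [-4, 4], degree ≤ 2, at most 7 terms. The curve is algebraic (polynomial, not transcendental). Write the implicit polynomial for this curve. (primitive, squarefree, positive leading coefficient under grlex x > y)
1. Degree: the shape is more complex than any degree-1 curve, so deg p = 2.
2. Observable constraints: one y-axis crossing is at y = 1; it crosses the x-axis at the gridline x = 1.
3. These observations pin down the coefficients.

2*x*y + 2*y^2 + 3*x + y - 3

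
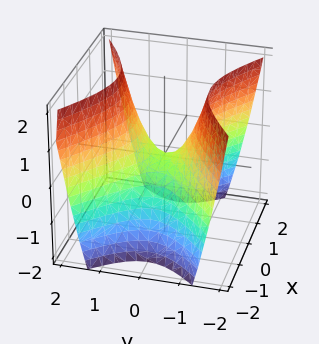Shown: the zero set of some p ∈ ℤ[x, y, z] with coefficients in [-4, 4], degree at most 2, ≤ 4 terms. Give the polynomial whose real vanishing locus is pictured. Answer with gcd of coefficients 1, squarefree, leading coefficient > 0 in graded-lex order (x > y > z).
2*x^2 - 3*y^2 + 2*z

(a) deg p = 2. A hyperbolic paraboloid; a quadric.
(b) Symmetries: mirror symmetry y ↦ −y ⇒ only even powers of y; mirror symmetry x ↦ −x ⇒ only even powers of x.
(c) Checking where it meets the axes: one z-axis crossing is at z = 0; it crosses the y-axis at the gridline y = 0; one x-axis crossing is at x = 0.
(d) Fitting integer coefficients to these (and the overall shape) gives p.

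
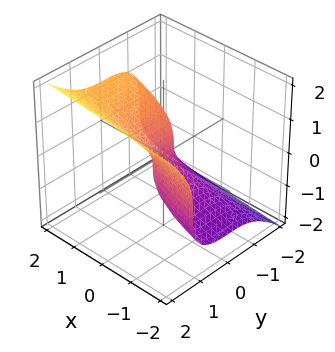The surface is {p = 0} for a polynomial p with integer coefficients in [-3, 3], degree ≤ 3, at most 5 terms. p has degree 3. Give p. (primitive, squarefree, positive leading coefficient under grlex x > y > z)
1. The degree is 3 — no degree-2 surface has this shape.
2. Checking where it meets the axes: it crosses the x-axis at the gridline x = 0; one y-axis crossing is at y = 0.
3. Matching integer coefficients to the picture gives p.

y^3 - z^3 + x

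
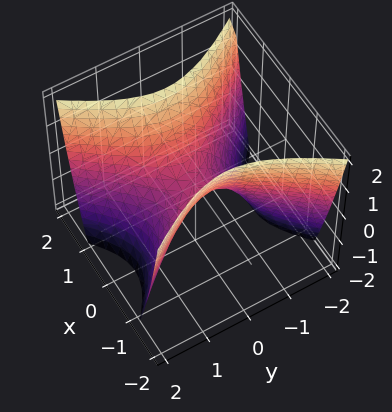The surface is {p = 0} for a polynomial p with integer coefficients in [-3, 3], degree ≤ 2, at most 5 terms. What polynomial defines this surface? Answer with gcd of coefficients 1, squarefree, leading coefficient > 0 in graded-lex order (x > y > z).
3*x^2 - 2*y^2 - 2*z

1. Degree: a hyperbolic paraboloid; a quadric, so deg p = 2.
2. Symmetries: the x ↦ −x reflection is a symmetry, so x appears only in even powers; it's symmetric under y → −y, forcing even powers of y.
3. Checking where it meets the axes: it meets the y-axis at y = 0 (among the integer gridlines); it meets the z-axis at z = 0 (among the integer gridlines).
4. Fitting integer coefficients to these (and the overall shape) gives p.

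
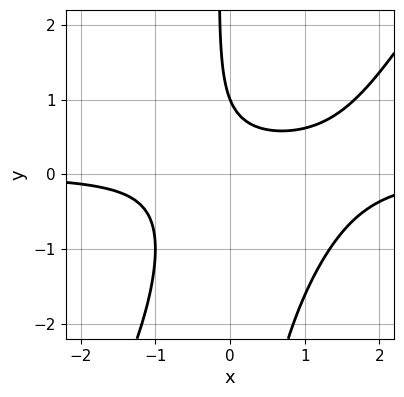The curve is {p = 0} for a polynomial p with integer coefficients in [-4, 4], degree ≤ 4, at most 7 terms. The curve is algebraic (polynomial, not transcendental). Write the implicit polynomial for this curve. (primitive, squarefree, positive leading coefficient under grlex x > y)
3*x^2*y - 2*x*y^2 - 3*x*y - 2*y + 2

(a) The degree is 3 — the shape is more complex than any degree-2 curve.
(b) Against the integer gridlines: it crosses the y-axis at the gridline y = 1; the curve avoids every integer x-axis point in the box.
(c) Together with the visible shape, these determine p as stated.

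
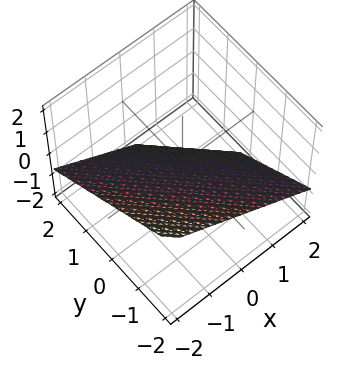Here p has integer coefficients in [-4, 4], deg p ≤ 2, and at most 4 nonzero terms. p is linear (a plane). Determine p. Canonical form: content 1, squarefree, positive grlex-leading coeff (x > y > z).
First, deg p = 1. Every cross-section is a straight line — this is a plane.
Next, from the visible intercepts: it crosses the y-axis at the gridline y = -1; one x-axis crossing is at x = -1.
Finally, the integer polynomial consistent with all of this is the stated p.

2*x + 2*y + 3*z + 2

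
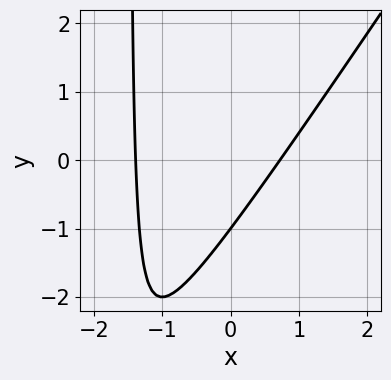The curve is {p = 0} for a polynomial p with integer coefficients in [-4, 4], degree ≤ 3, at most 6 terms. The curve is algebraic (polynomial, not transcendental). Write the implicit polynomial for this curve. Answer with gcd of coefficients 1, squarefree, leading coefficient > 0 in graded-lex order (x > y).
deg p = 2.
Reading off the gridlines: one y-axis crossing is at y = -1.
Matching integer coefficients to the picture gives p.

3*x^2 - 2*x*y + 2*x - 3*y - 3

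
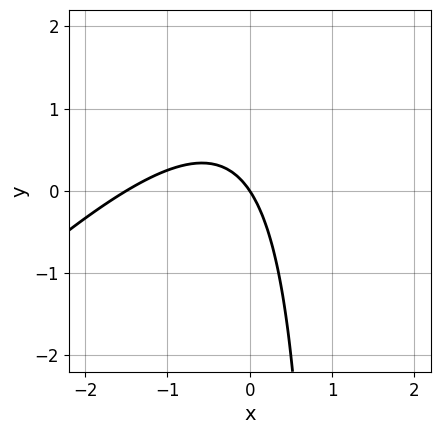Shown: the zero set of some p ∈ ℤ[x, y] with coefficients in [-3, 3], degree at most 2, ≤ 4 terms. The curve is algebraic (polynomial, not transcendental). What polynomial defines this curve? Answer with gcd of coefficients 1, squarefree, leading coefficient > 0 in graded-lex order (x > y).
1. The degree is 2 — the shape is more complex than any degree-1 curve.
2. Observable constraints: it crosses the x-axis at the gridline x = 0; it crosses the y-axis at the gridline y = 0.
3. Putting this together gives p.

2*x^2 - 2*x*y + 3*x + 2*y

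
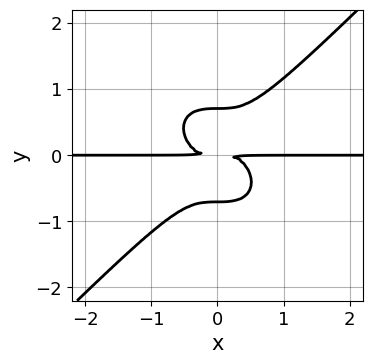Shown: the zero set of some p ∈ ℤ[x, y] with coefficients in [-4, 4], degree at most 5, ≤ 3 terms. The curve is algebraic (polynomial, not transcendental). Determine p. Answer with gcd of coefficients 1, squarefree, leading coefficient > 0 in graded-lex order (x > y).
First, degree: the shape is more complex than any degree-3 curve, so deg p = 4.
Then, reading off the gridlines: the visible x-axis segment lies entirely on the curve.
Finally, putting this together gives p.

2*x^3*y - 2*y^4 + y^2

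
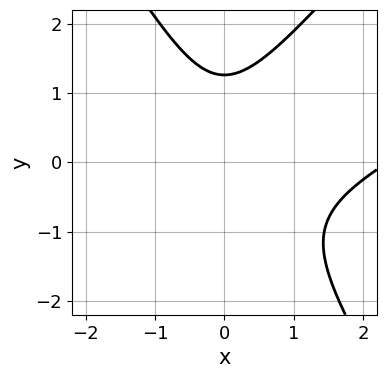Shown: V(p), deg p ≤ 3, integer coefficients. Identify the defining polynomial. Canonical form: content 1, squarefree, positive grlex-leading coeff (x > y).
The degree is 3 — the shape is more complex than any degree-2 curve.
From the visible intercepts: it misses every integer gridline on the x-axis.
Putting this together gives p.

x^3 - 2*x^2*y + y^3 - 2*x^2 - 2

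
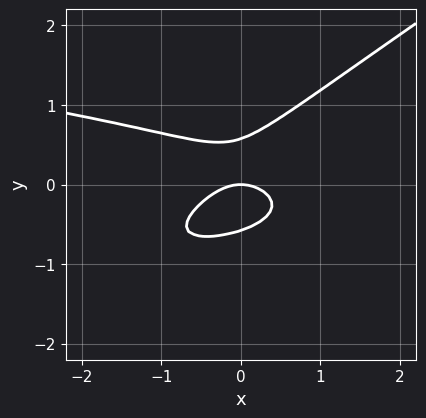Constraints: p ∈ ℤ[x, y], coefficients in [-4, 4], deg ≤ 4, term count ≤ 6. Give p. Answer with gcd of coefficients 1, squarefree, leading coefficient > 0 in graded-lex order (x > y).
2*x*y^2 - 3*y^3 + x^2 + y

First, degree: a generic line meets the curve in up to 3 points, so deg p = 3.
Then, checking where it meets the axes: it crosses the x-axis at the gridline x = 0; it meets the y-axis at y = 0 (among the integer gridlines).
Finally, assembling these constraints gives the stated polynomial.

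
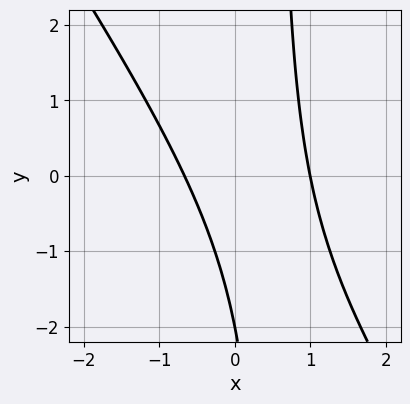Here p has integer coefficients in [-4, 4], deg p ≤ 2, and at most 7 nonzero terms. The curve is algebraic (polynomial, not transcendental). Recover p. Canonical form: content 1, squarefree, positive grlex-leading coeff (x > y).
3*x^2 + 2*x*y - x - y - 2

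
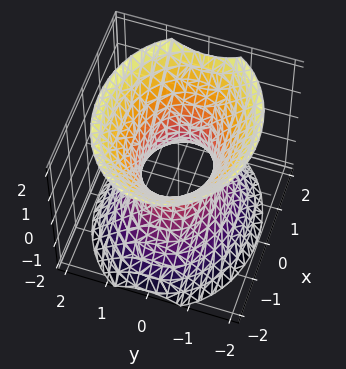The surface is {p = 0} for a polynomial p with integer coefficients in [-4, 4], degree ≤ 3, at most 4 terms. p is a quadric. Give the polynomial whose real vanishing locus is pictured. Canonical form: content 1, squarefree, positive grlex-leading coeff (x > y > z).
First, the degree is 2 — an hourglass — one-sheet hyperboloid; a quadric.
Then, symmetries: mirror symmetry y ↦ −y ⇒ only even powers of y; it's symmetric under x → −x, forcing even powers of x; it's symmetric under z → −z, forcing even powers of z.
Next, from the axis intercepts and sections: the x-axis gridline crossings are at x ∈ {-1, 1}; the surface avoids every integer z-axis point in the box.
Finally, together with the visible shape, these determine p as stated.

2*x^2 + 3*y^2 - 2*z^2 - 2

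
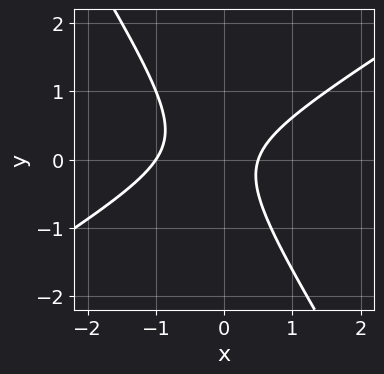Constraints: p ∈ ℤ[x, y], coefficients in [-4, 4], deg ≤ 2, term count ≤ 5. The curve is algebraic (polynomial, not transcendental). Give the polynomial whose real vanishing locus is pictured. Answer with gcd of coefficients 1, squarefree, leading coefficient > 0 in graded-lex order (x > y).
2*x^2 - 2*x*y - 2*y^2 + x - 1

Degree: the shape is more complex than any degree-1 curve, so deg p = 2.
Against the integer gridlines: it meets the x-axis at x = -1 (among the integer gridlines); no y-intercept at any integer in the box.
Putting this together gives p.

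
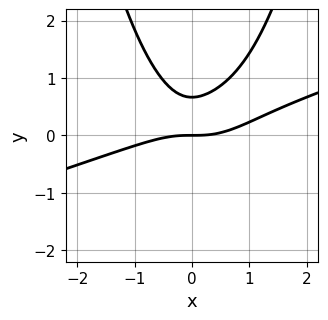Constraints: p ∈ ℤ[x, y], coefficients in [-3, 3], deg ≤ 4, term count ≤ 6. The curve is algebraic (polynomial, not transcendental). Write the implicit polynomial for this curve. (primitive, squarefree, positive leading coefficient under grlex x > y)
x^3 - 3*x^2*y + 3*y^2 - 2*y

(a) Degree: the shape is more complex than any degree-2 curve, so deg p = 3.
(b) Observable constraints: it meets the y-axis at y = 0 (among the integer gridlines); it meets the x-axis at x = 0 (among the integer gridlines).
(c) The integer polynomial consistent with all of this is the stated p.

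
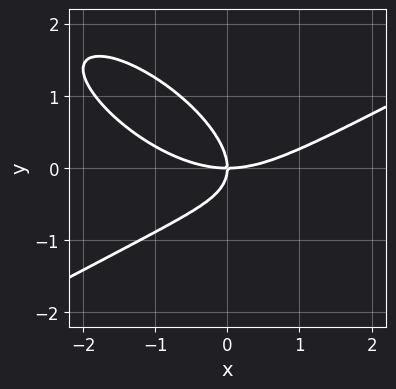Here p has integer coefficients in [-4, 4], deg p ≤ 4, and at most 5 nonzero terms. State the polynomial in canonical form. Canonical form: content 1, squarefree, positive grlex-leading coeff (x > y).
Degree: the shape is more complex than any degree-2 curve, so deg p = 3.
Checking where it meets the axes: it crosses the x-axis at the gridline x = 0; it meets the y-axis at y = 0 (among the integer gridlines).
Solving for integer coefficients yields p as stated.

x^3 - 2*x*y^2 - 3*y^3 - 3*x*y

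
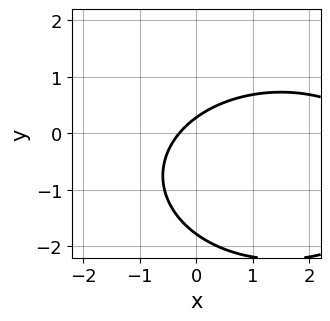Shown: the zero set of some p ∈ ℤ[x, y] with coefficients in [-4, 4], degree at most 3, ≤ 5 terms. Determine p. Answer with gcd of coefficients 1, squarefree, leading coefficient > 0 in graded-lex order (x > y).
x^2 + 2*y^2 - 3*x + 3*y - 1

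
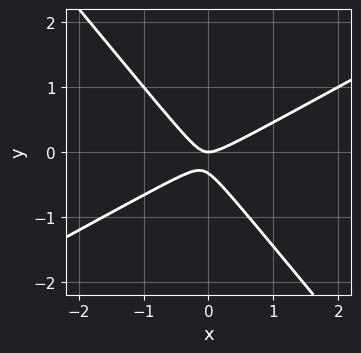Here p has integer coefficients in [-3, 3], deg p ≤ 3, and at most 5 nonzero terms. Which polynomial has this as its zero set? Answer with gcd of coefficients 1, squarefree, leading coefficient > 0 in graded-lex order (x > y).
2*x^2 - 2*x*y - 3*y^2 - y

1. Degree: a generic line meets the curve in up to 2 points, so deg p = 2.
2. From the axis intercepts and sections: it crosses the x-axis at the gridline x = 0; it meets the y-axis at y = 0 (among the integer gridlines).
3. Together with the visible shape, these determine p as stated.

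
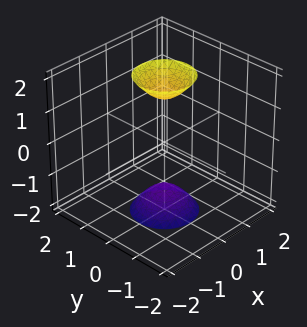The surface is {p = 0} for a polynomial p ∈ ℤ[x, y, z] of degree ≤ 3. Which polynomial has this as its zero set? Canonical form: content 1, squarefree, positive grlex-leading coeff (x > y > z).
1. The picture has 2 separate pieces. They look like related sheets of one shape, so recover p as a whole.
2. The degree is 2 — two separate bowl-shaped sheets opening away from each other; a quadric.
3. Symmetries: every cross-section ⟂ z is a circle, so x, y appear only via x² + y²; mirror symmetry z ↦ −z ⇒ only even powers of z.
4. From the axis intercepts and sections: it misses every integer gridline on the x-axis; it misses every integer gridline on the y-axis; a circular section at z = -2 has radius between 0 and 1.
5. These observations pin down the coefficients.

3*x^2 + 3*y^2 - z^2 + 2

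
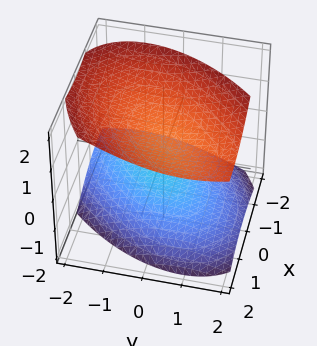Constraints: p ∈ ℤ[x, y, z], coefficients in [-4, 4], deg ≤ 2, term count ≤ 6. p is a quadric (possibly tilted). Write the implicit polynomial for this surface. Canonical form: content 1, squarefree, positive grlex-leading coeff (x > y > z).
1. The picture has 2 separate pieces.
2. The degree is 2 — the shape is more complex than any degree-1 surface.
3. Reading off the gridlines: the surface avoids every integer x-axis point in the box; it misses every integer gridline on the y-axis.
4. Solving for integer coefficients yields p as stated.

x^2 - x*y - x*z + y^2 - 2*z^2 + 3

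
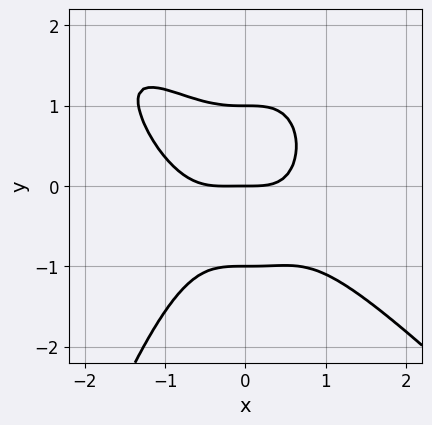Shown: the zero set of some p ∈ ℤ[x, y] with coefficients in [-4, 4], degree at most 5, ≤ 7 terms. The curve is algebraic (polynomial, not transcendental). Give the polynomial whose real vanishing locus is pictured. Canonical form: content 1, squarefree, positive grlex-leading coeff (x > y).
Degree: the shape is more complex than any degree-3 curve, so deg p = 4.
Observable constraints: the y-axis gridline crossings are at y ∈ {-1, 0, 1}; one x-axis crossing is at x = 0.
Matching integer coefficients to the picture gives p.

3*x^4 + 3*x^3*y + x^3 + 3*y^3 - 3*y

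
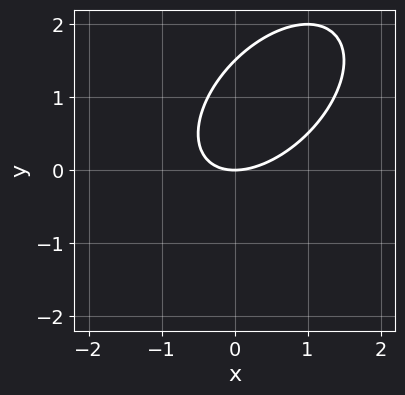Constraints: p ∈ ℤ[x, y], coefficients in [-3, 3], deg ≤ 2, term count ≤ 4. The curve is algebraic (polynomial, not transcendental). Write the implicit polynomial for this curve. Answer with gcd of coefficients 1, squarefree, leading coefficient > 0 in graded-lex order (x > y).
(a) Degree: no degree-1 curve has this shape, so deg p = 2.
(b) From the axis intercepts and sections: it meets the y-axis at y = 0 (among the integer gridlines); it crosses the x-axis at the gridline x = 0.
(c) Fitting integer coefficients to these (and the overall shape) gives p.

2*x^2 - 2*x*y + 2*y^2 - 3*y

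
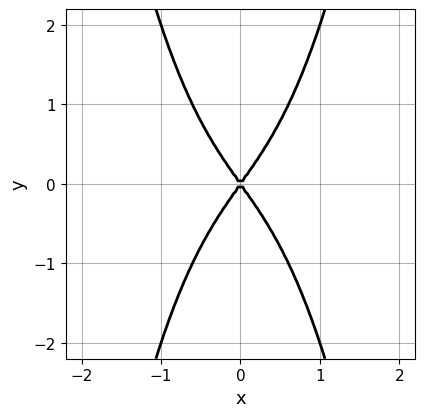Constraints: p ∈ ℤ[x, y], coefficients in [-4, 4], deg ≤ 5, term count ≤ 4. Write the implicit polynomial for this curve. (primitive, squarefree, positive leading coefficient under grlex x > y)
2*x^4 + 2*x^2 - y^2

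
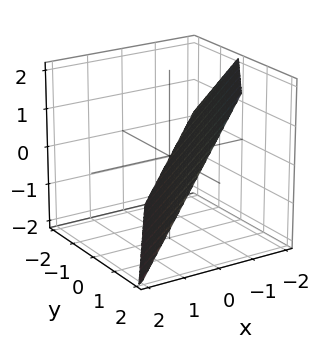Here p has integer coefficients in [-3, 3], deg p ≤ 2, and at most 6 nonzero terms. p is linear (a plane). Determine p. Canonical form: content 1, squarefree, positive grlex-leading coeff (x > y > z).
3*x - 2*y + 2*z + 2

First, the degree is 1 — the surface is flat (a plane).
Then, from the axis intercepts and sections: it meets the z-axis at z = -1 (among the integer gridlines); it crosses the y-axis at the gridline y = 1.
Finally, assembling these constraints gives the stated polynomial.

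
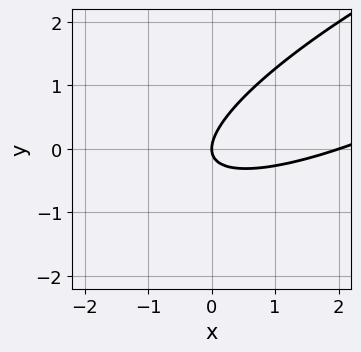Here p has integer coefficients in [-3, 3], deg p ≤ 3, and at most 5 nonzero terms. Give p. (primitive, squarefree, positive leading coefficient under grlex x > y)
x^2 - 3*x*y + 3*y^2 - 2*x

Degree: a generic line meets the curve in up to 2 points, so deg p = 2.
Against the integer gridlines: among the integer gridlines, it crosses the x-axis at x ∈ {0, 2}; it meets the y-axis at y = 0 (among the integer gridlines).
These observations pin down the coefficients.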